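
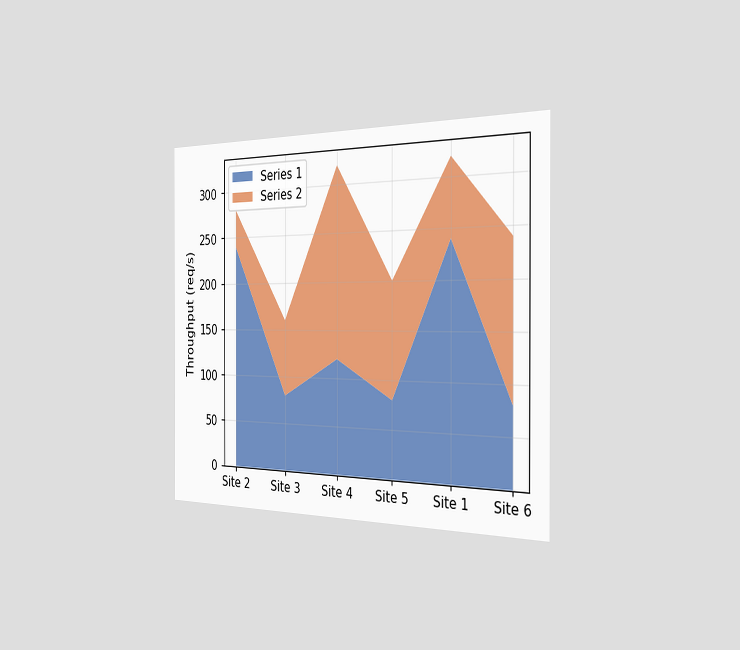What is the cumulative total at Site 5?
The chart is viewed slightly from the right. The stacked total at Site 5 reaches 200req/s.

200req/s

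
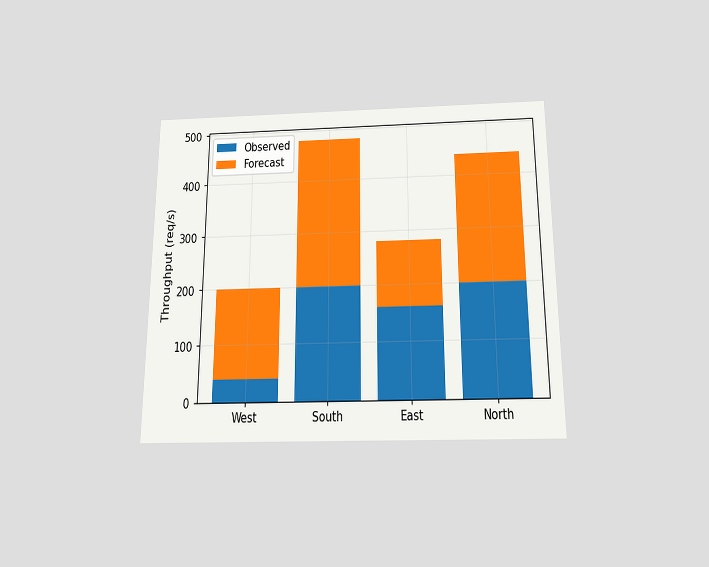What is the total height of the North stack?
The chart is viewed slightly from below. The North stack's top reaches 440req/s on the y-axis.

440req/s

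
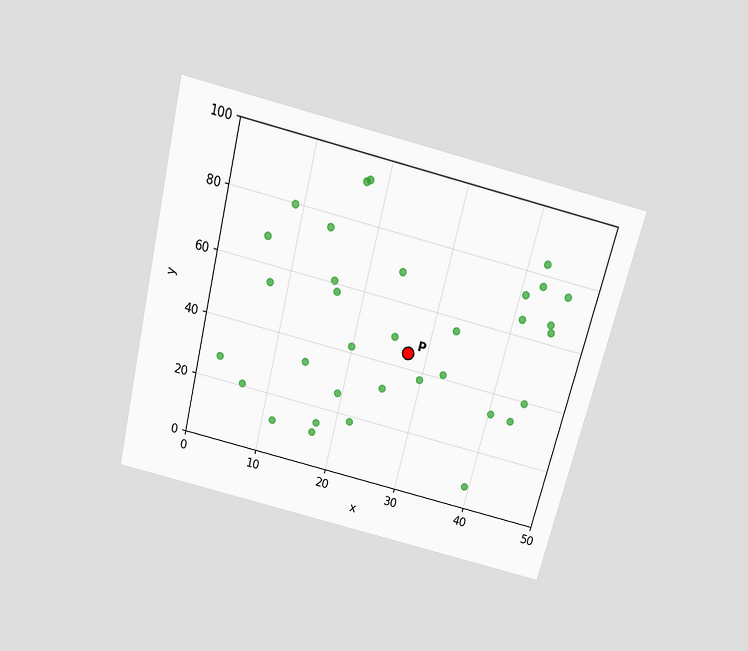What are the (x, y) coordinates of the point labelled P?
The chart is tilted about 14° clockwise and viewed slightly from above. Following the gridlines from P to each axis, P sits at (27.5, 45).

(27.5, 45)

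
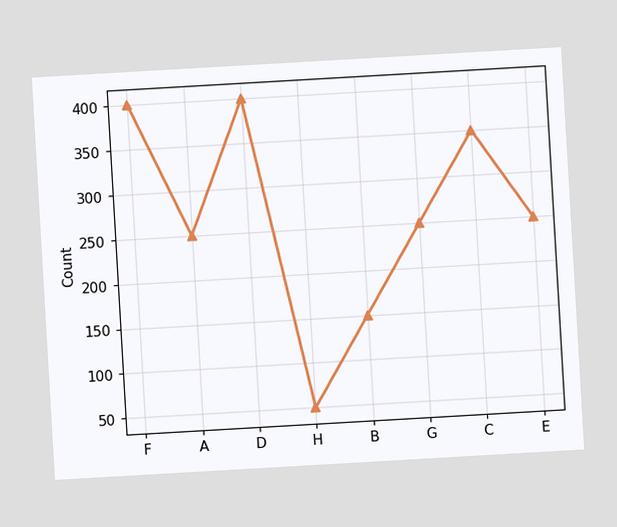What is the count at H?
The chart is tilted about 3° counter-clockwise. At H, the line is at 50.

50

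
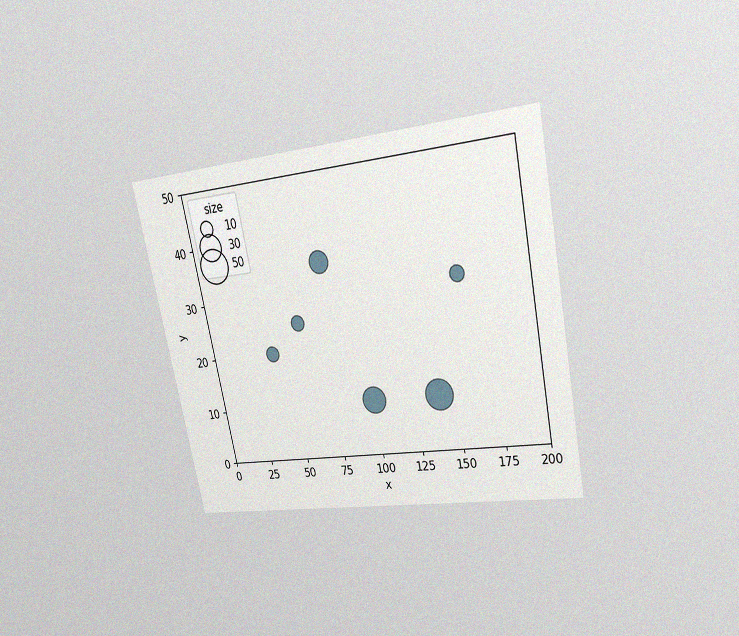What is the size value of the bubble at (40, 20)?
10

The chart is tilted about 12° counter-clockwise and viewed at a slight angle, with some photo noise. Matching the bubble at (40, 20) against the size legend gives 10.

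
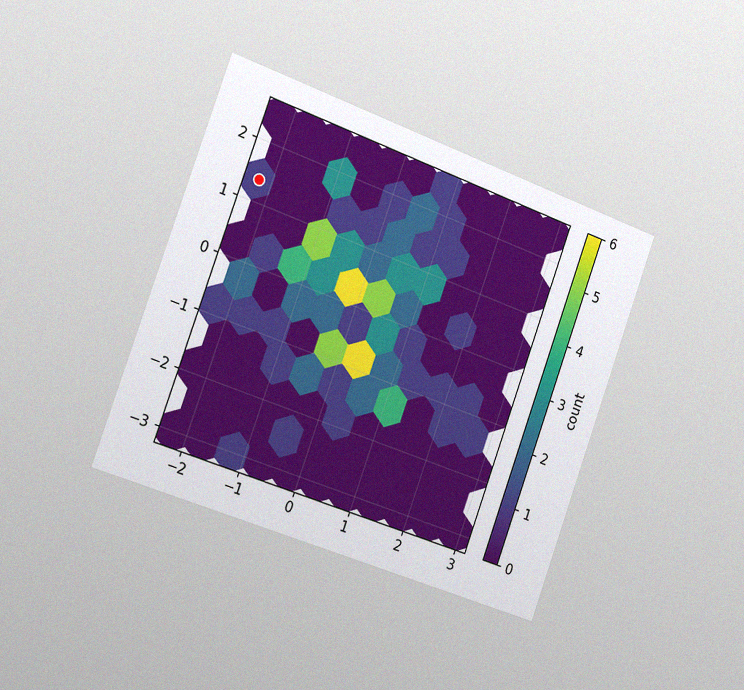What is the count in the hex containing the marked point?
1

The chart is tilted about 20° clockwise and viewed slightly from the left, with some photo noise. The marked hex reads 1 on the colorbar.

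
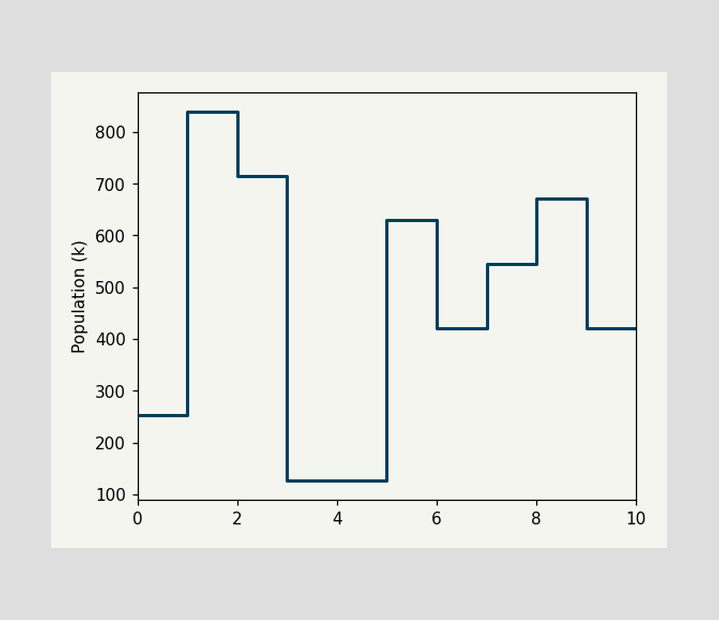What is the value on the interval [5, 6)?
On [5, 6) the step sits at 630k.

630k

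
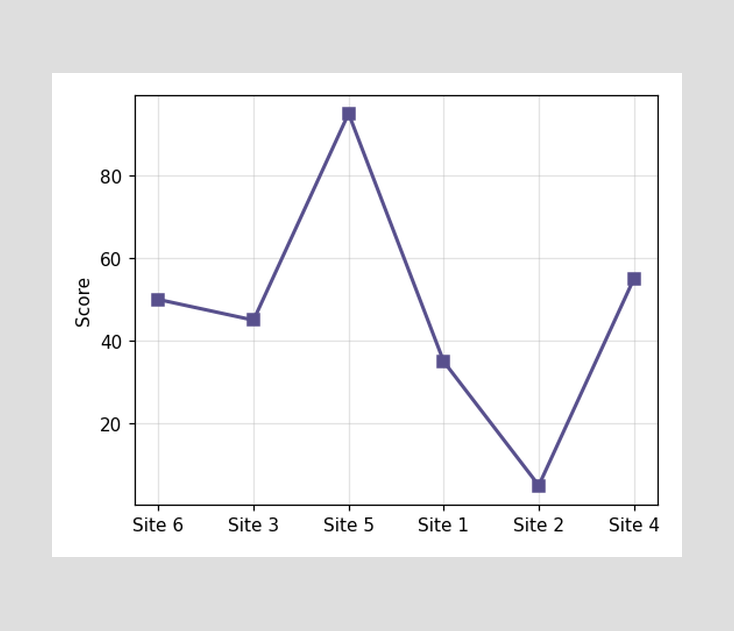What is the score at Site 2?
At Site 2, the line is at 5.

5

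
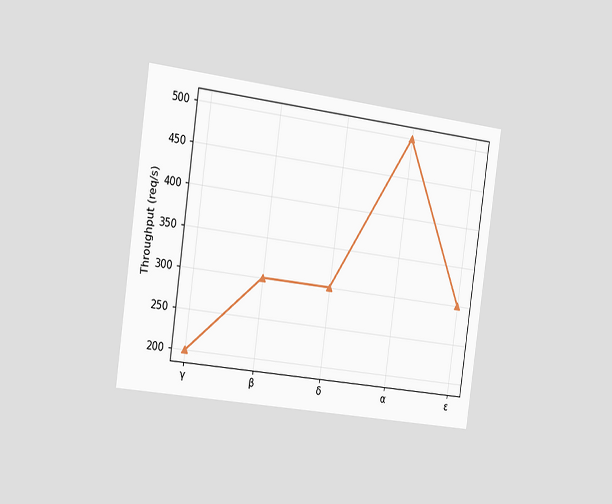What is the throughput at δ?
The chart is tilted about 8° clockwise and viewed slightly from the left. At δ, the line is at 300req/s.

300req/s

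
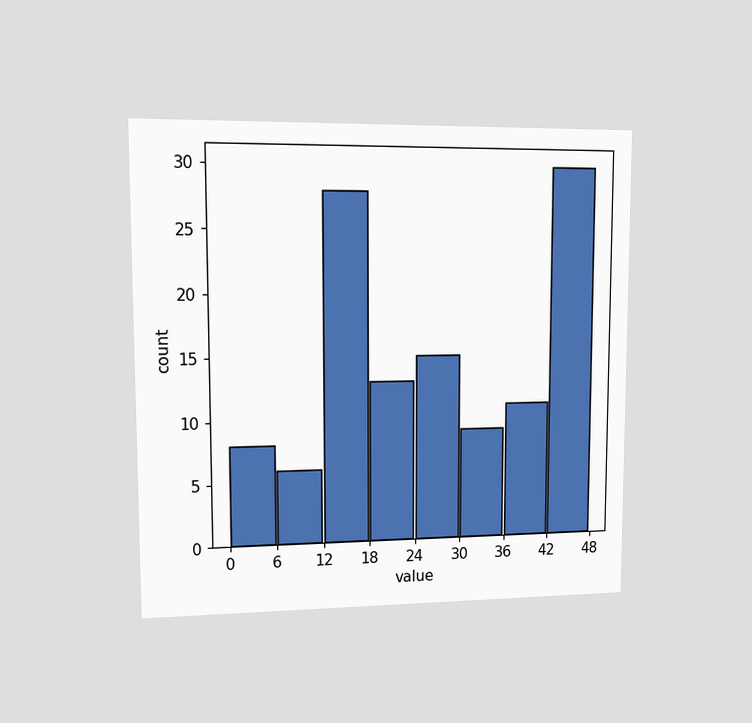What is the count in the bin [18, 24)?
13

The chart is viewed at a slight angle. The [18, 24) bin has height 13.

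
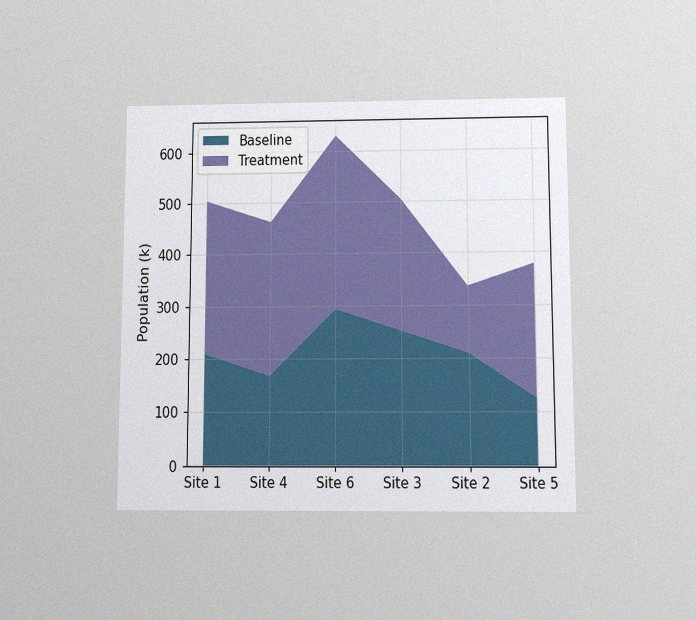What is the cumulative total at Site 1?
504k

The chart is viewed slightly from below, with some photo noise. The stacked total at Site 1 reaches 504k.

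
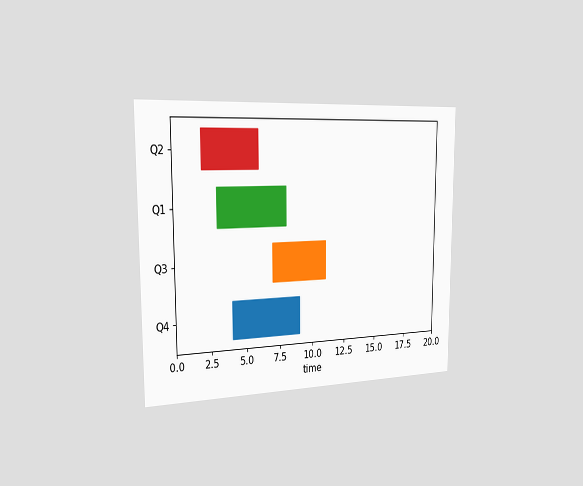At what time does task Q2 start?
The chart is viewed slightly from the left. The Q2 bar begins at t=2.

2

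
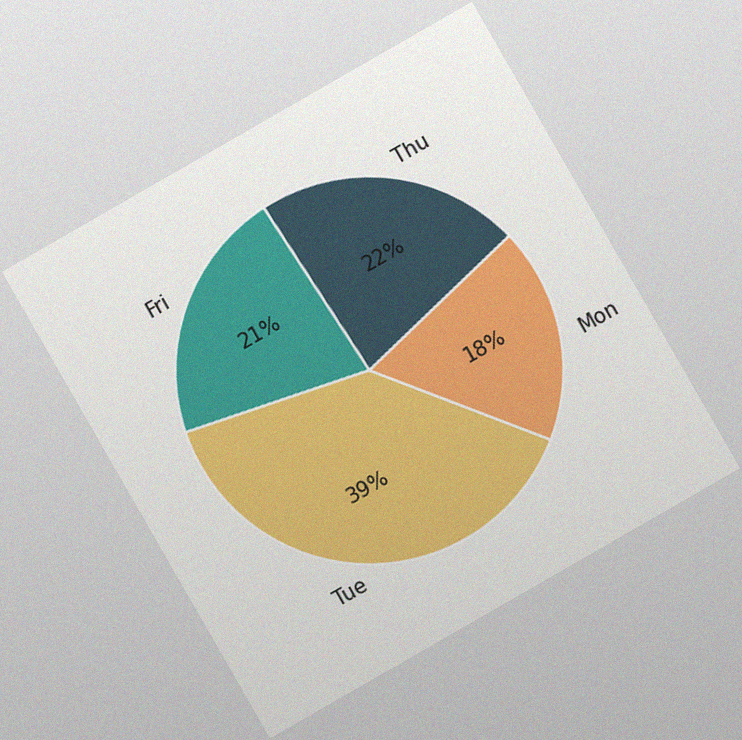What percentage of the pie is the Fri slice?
The chart is tilted about 30° counter-clockwise, with some photo noise. The Fri slice takes up 21% of the pie.

21%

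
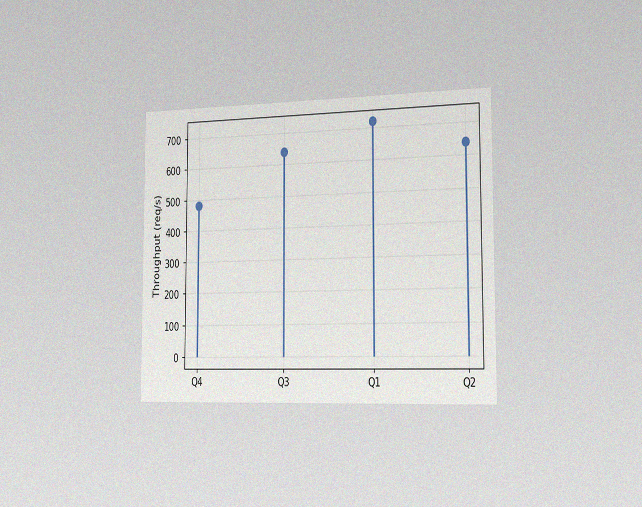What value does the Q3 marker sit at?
640req/s

The chart is viewed slightly from the right, with some photo noise. The Q3 marker sits at 640req/s.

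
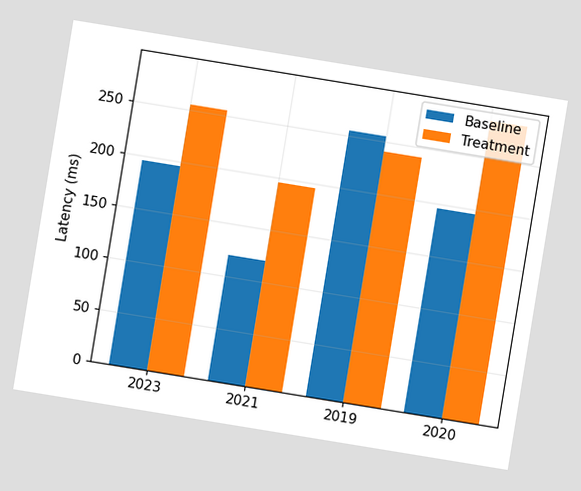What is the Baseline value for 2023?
The chart is tilted about 9° clockwise. The Baseline bar at 2023 reaches 195ms on the y-axis.

195ms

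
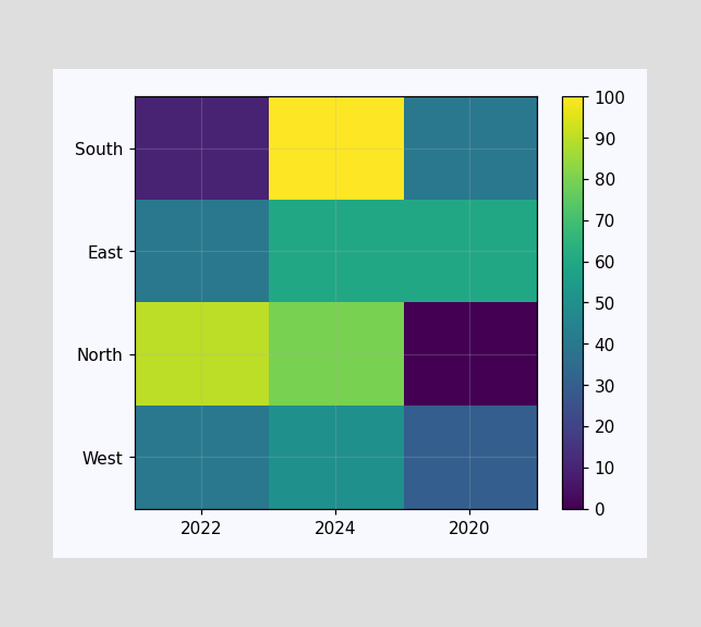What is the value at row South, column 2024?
100

Matching cell (South, 2024) against the colorbar gives 100.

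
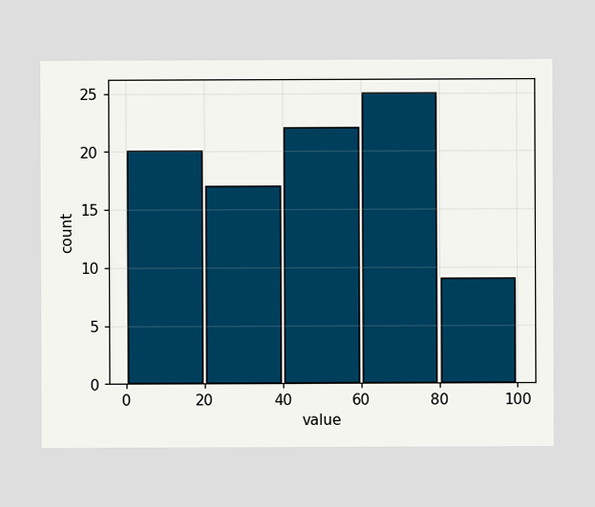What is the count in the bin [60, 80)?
25

The [60, 80) bin has height 25.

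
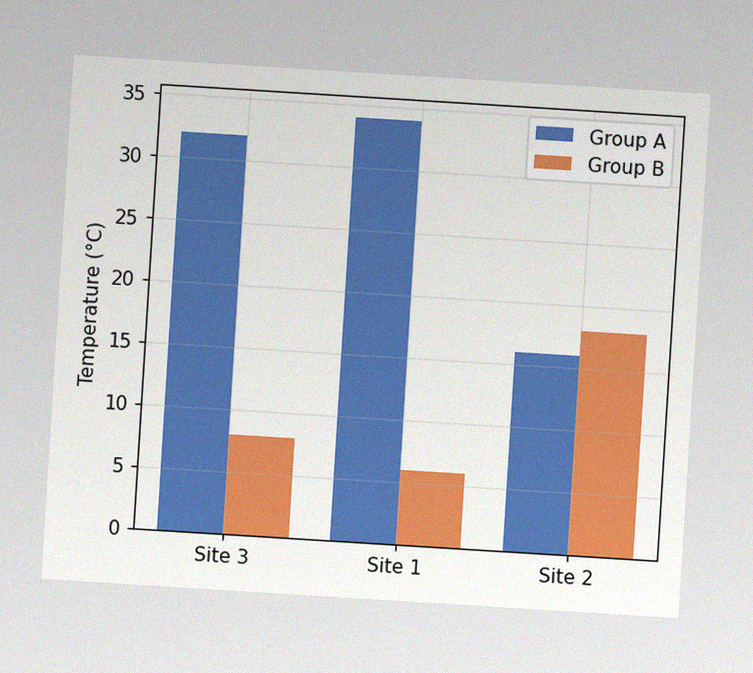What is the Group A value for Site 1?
The chart is tilted about 4° clockwise, with some photo noise. The Group A bar at Site 1 reaches 34°C on the y-axis.

34°C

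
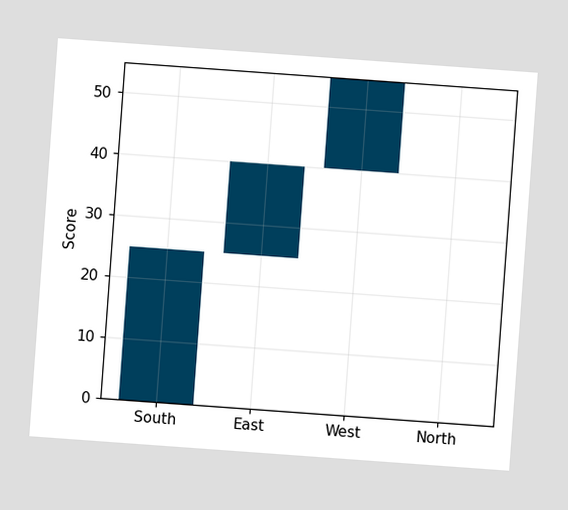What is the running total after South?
25

The chart is tilted about 4° clockwise. After South the running total reaches 25.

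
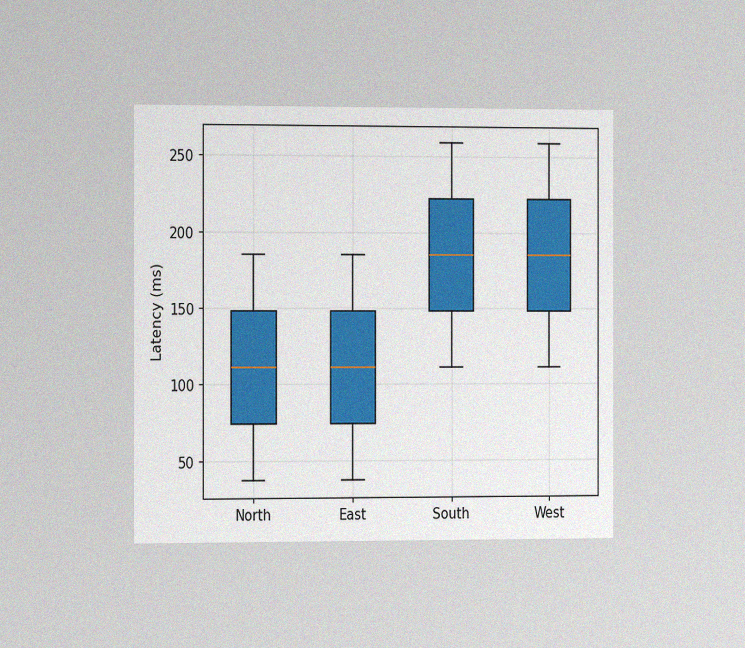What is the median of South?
185ms

The chart is viewed slightly from the left, with some photo noise. The median line in the South box sits at 185ms.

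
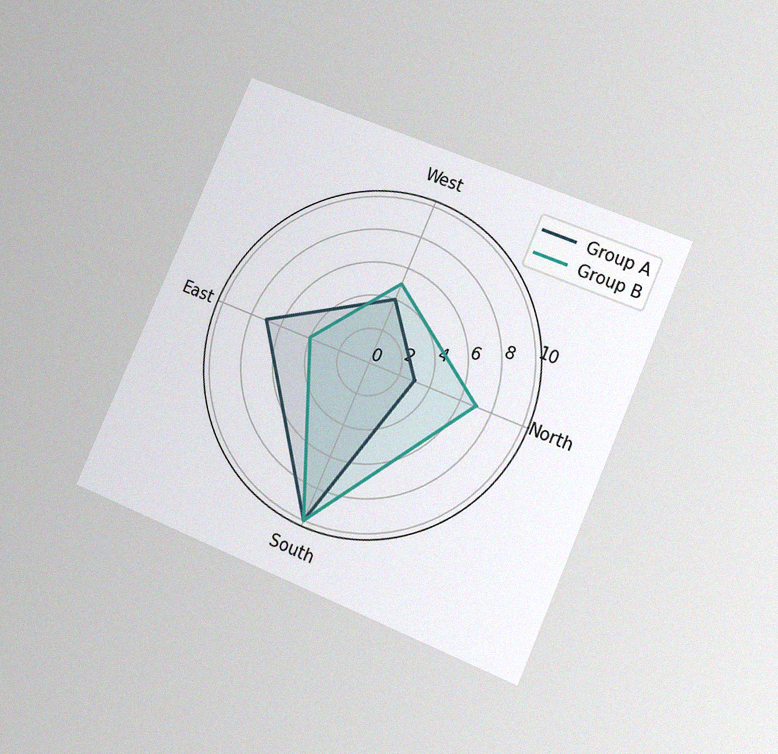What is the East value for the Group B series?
The chart is tilted about 23° clockwise and viewed at a slight angle, with some photo noise. On the East axis, Group B reaches 4.

4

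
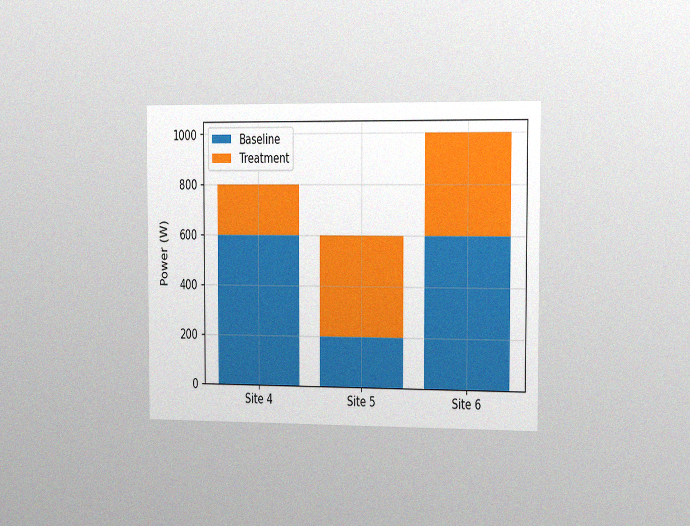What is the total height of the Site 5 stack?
600W

The chart is viewed slightly from the right, with some photo noise. The Site 5 stack's top reaches 600W on the y-axis.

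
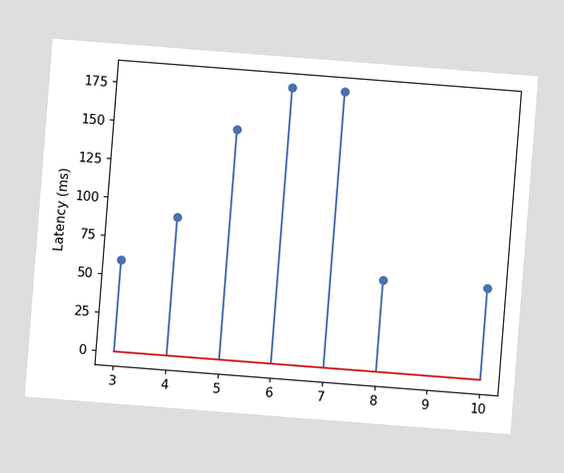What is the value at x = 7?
The chart is tilted about 4° clockwise. The stem at x=7 reaches 180ms.

180ms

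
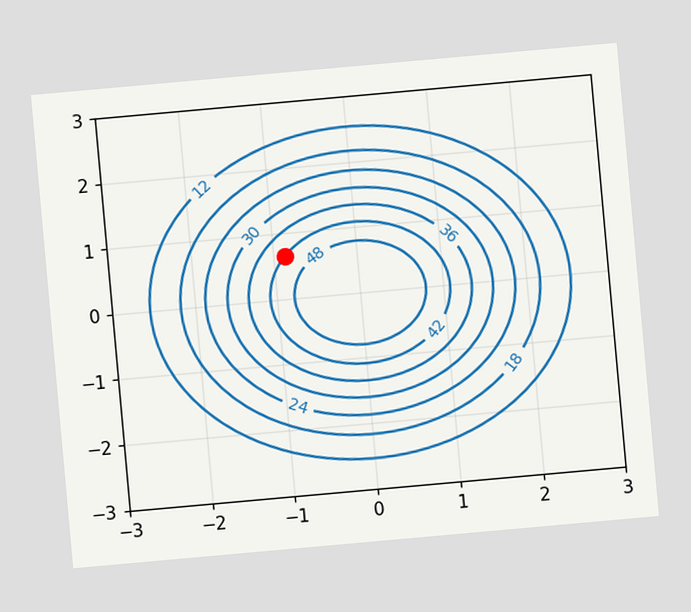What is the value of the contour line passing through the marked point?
The chart is tilted about 5° counter-clockwise. The marked point sits on the contour labelled 42.

42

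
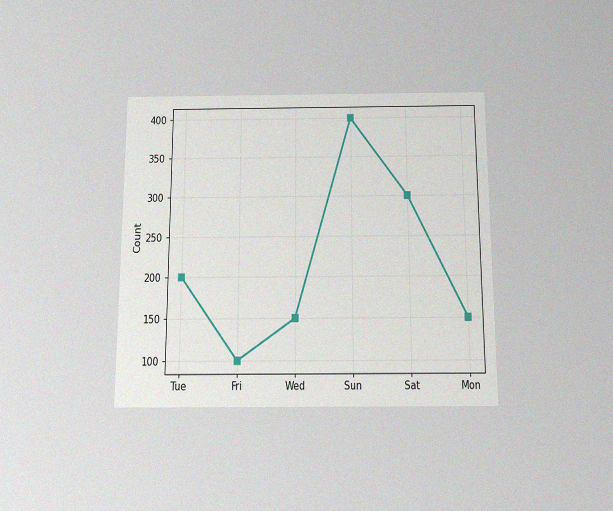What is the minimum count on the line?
The chart is viewed slightly from below, with some photo noise. The lowest point is at Fri, and reading across to the y-axis gives 100.

100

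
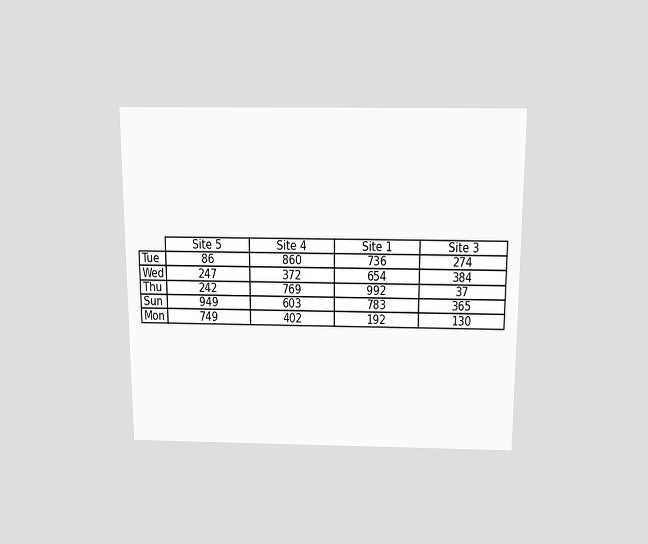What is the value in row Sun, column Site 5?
The chart is viewed slightly from above. The (Sun, Site 5) cell reads 949.

949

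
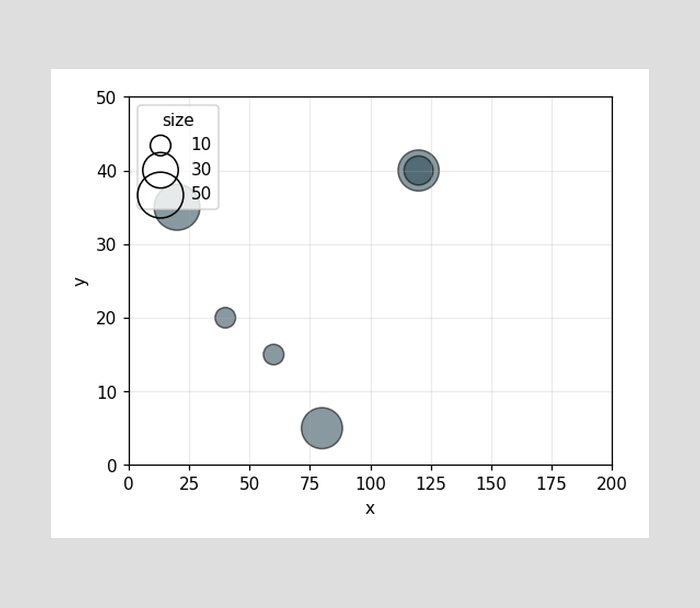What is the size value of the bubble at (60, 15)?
Matching the bubble at (60, 15) against the size legend gives 10.

10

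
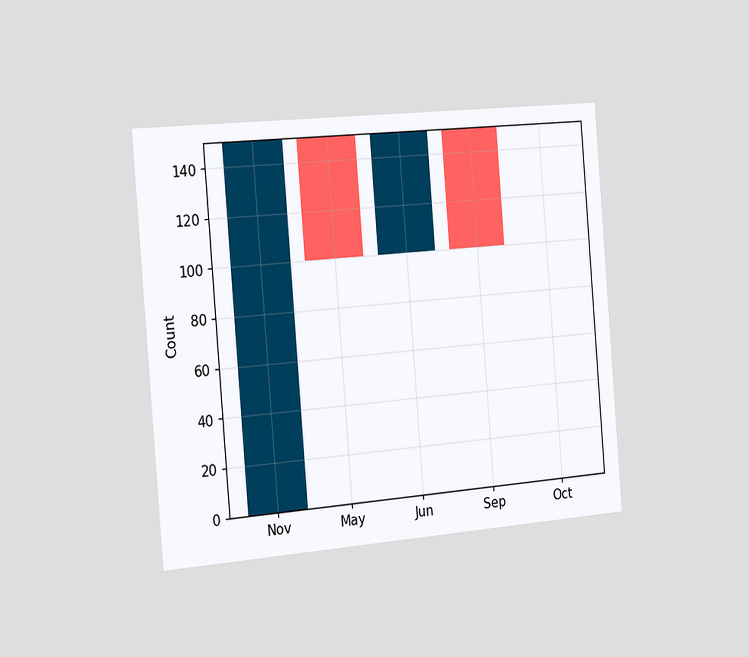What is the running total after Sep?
The chart is tilted about 5° counter-clockwise and viewed slightly from the left. After Sep the running total reaches 100.

100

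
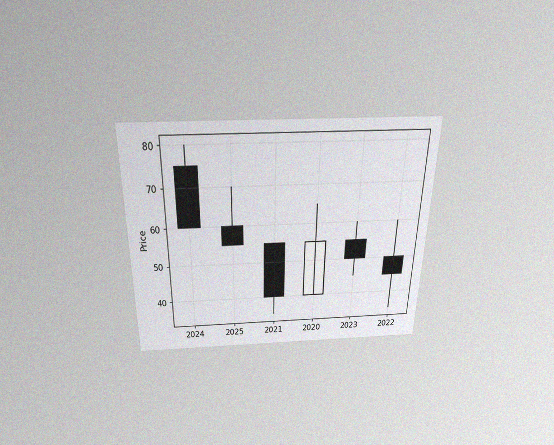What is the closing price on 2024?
The chart is viewed slightly from above, with some photo noise. The 2024 candle closes at 60.

60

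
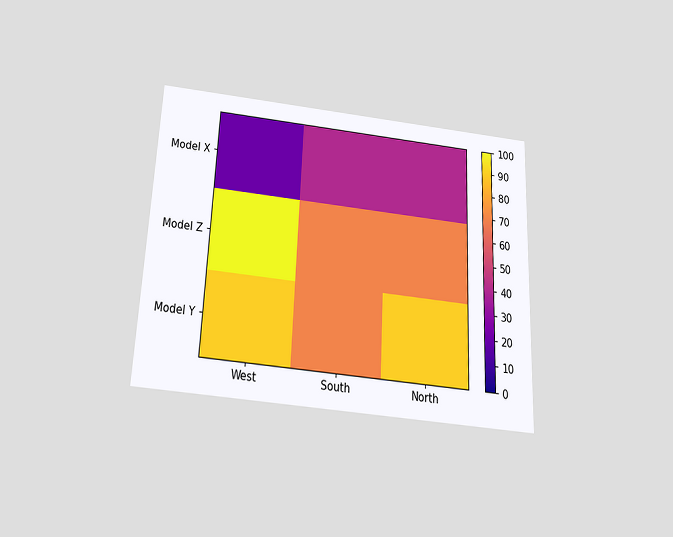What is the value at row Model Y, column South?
The chart is tilted about 3° clockwise and viewed slightly from below. Matching cell (Model Y, South) against the colorbar gives 70.

70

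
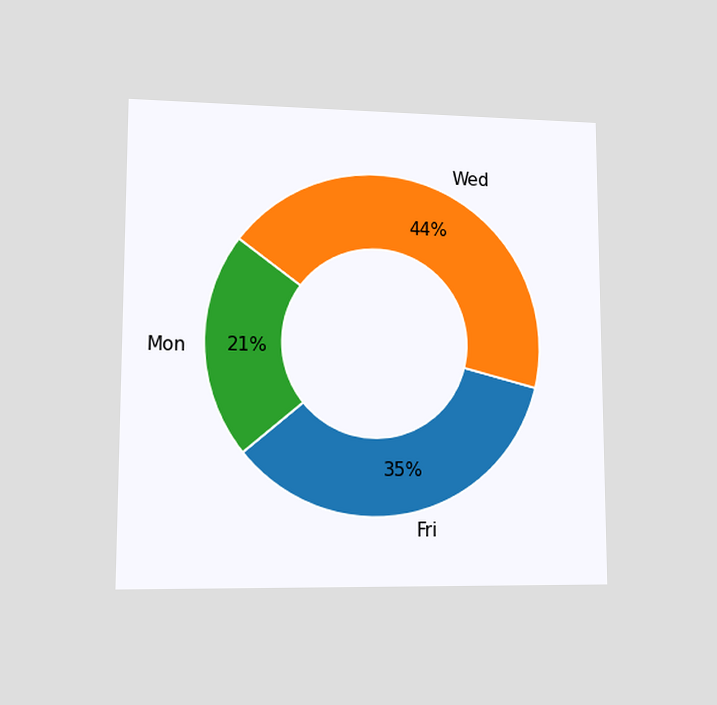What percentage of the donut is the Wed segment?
44%

The chart is viewed at a slight angle. The Wed segment takes up 44% of the ring.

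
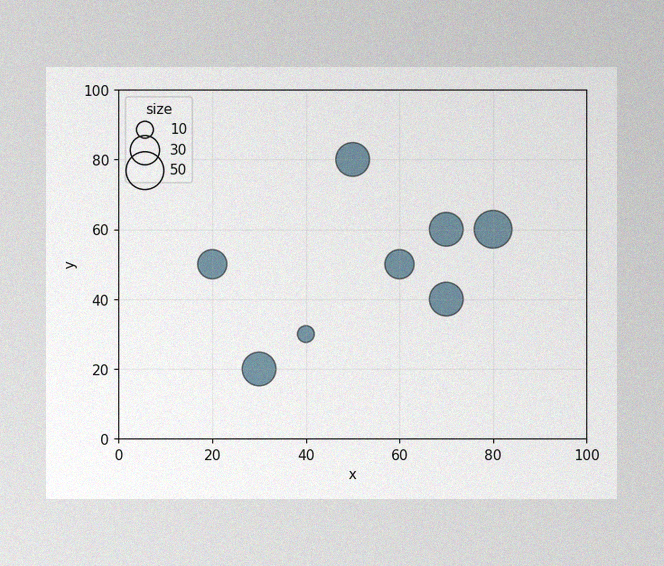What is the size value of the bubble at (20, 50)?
30

The image has some photo noise and uneven lighting. Matching the bubble at (20, 50) against the size legend gives 30.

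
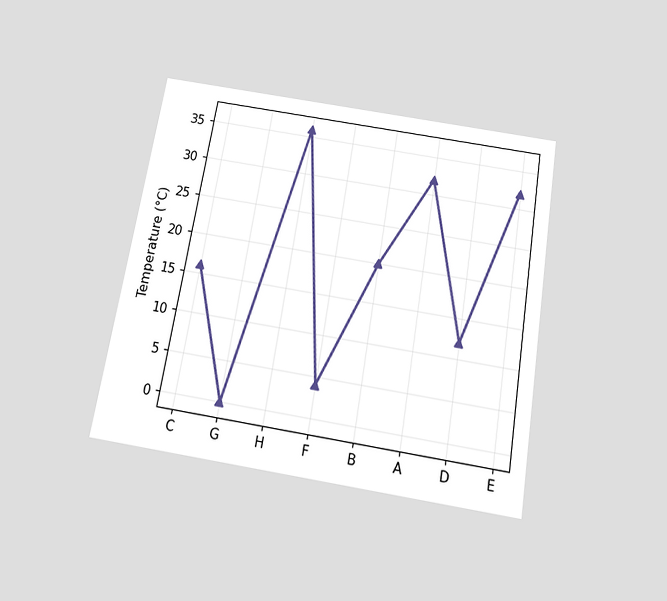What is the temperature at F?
The chart is tilted about 9° clockwise and viewed slightly from below. At F, the line is at 4°C.

4°C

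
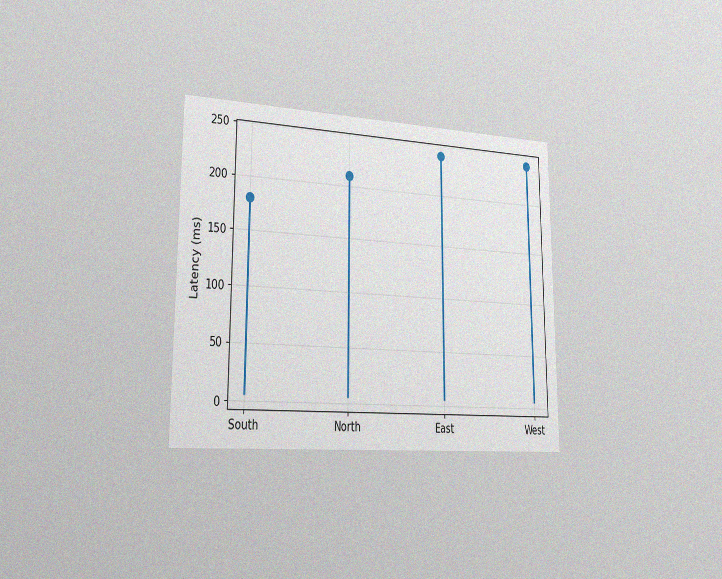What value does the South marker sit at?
180ms

The chart is viewed slightly from the left, with some photo noise. The South marker sits at 180ms.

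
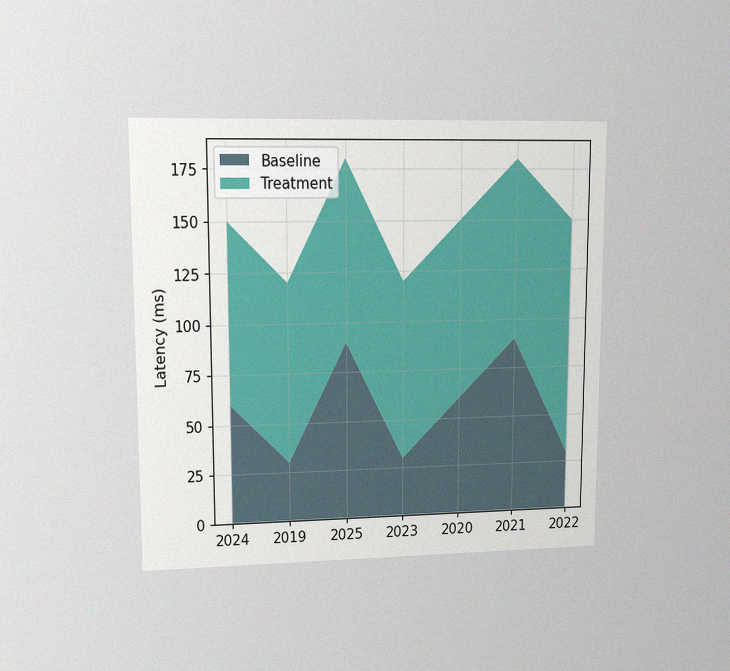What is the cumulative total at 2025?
The chart is viewed at a slight angle, with some photo noise. The stacked total at 2025 reaches 180ms.

180ms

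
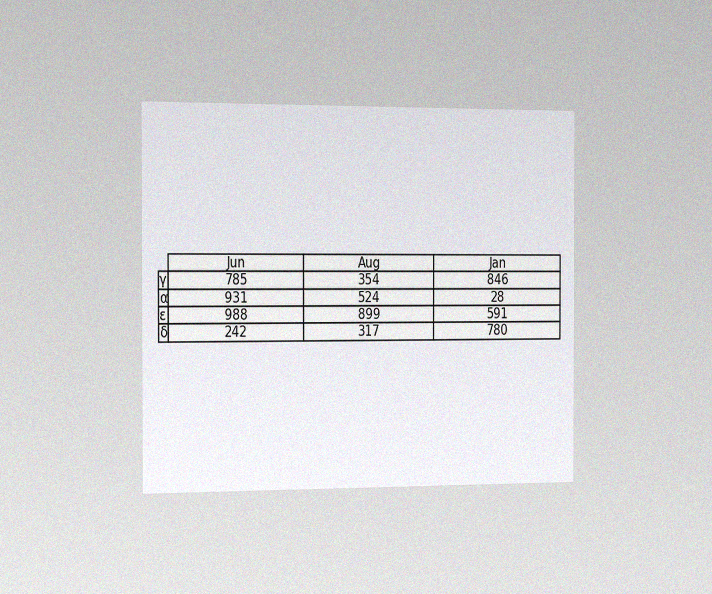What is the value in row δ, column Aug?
317

The chart is viewed slightly from the left, with some photo noise. The (δ, Aug) cell reads 317.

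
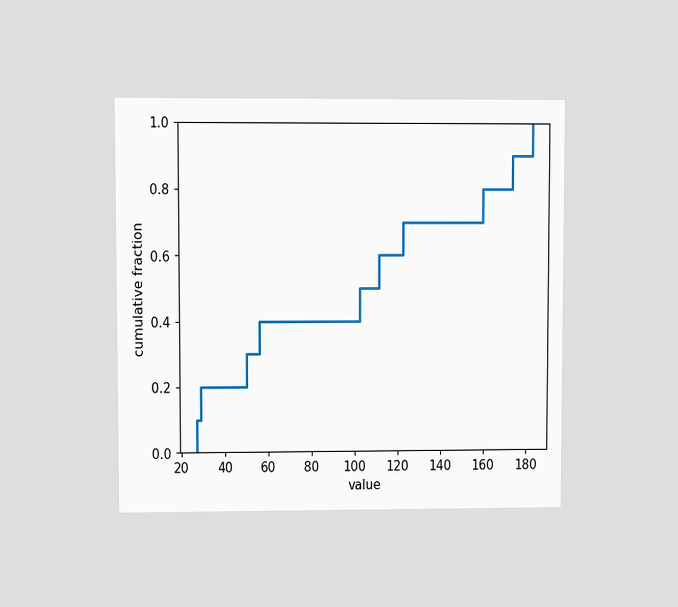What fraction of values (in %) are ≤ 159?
80%

The chart is viewed at a slight angle. At x=159 the ECDF step is at 80%.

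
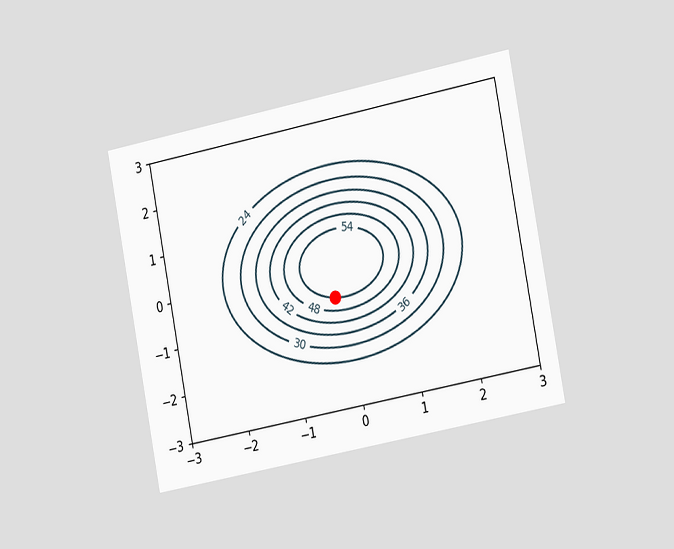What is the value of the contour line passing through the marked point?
The chart is tilted about 11° counter-clockwise and viewed slightly from the right. The marked point sits on the contour labelled 54.

54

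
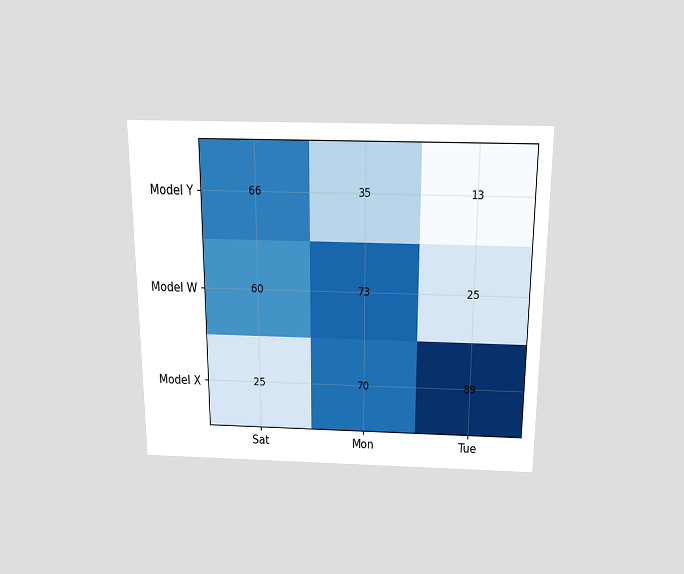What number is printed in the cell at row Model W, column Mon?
The chart is viewed slightly from above. The (Model W, Mon) cell reads 73.

73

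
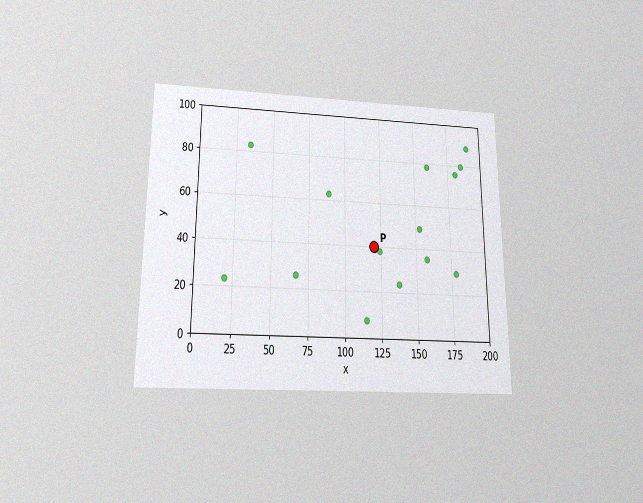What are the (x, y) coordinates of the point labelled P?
(120, 40)

The chart is viewed slightly from below, with some photo noise. Following the gridlines from P to each axis, P sits at (120, 40).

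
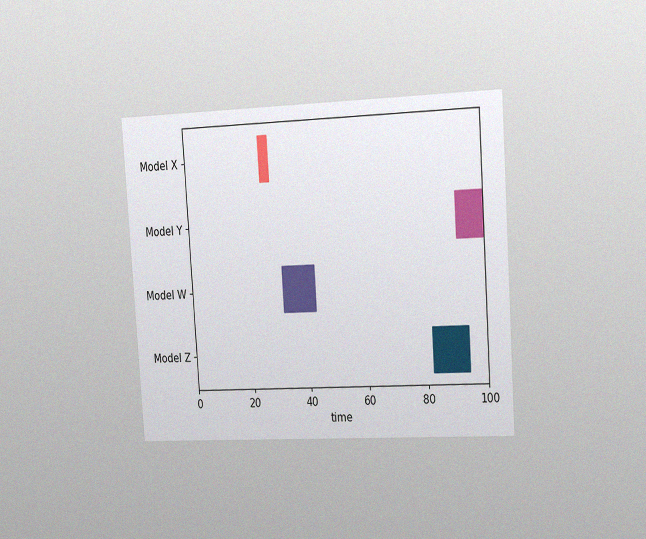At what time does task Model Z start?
The chart is tilted about 4° counter-clockwise and viewed slightly from the right, with some photo noise. The Model Z bar begins at t=82.

82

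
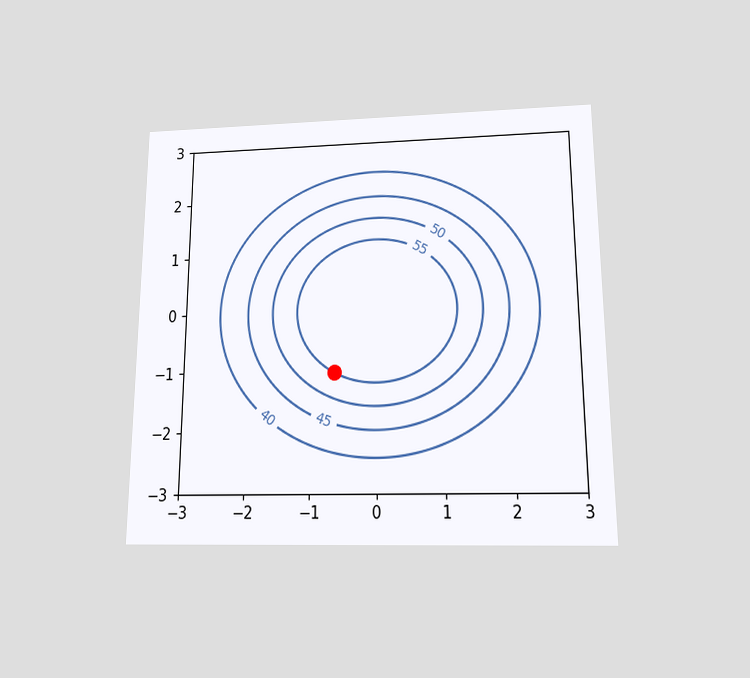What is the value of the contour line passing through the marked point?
The chart is viewed slightly from below. The marked point sits on the contour labelled 55.

55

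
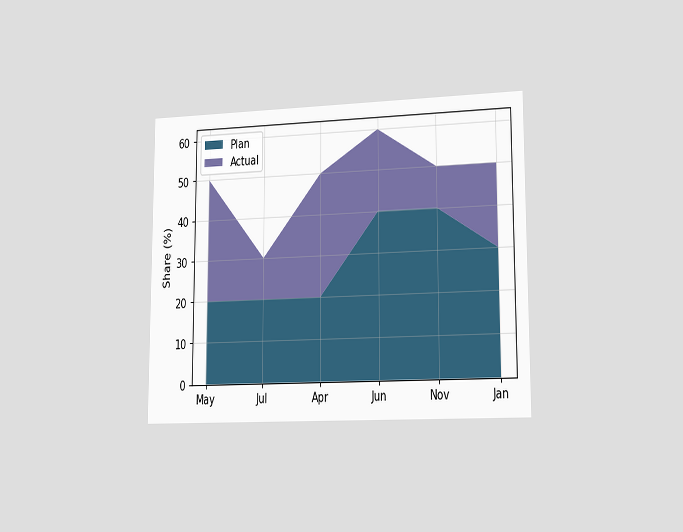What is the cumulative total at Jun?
60%

The chart is viewed slightly from the right. The stacked total at Jun reaches 60%.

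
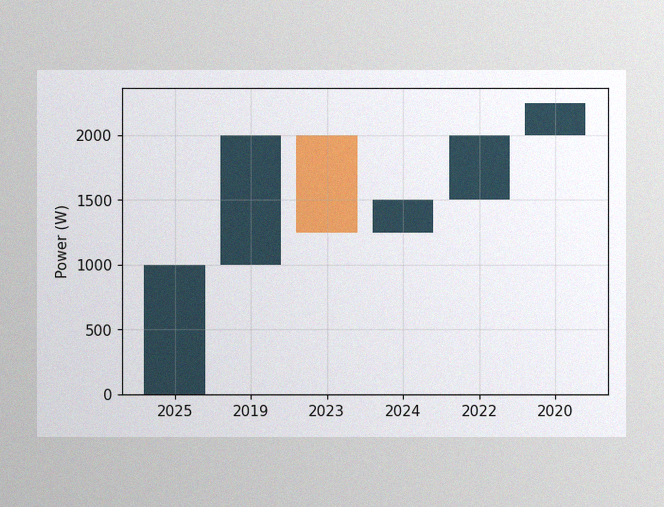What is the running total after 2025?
1000W

The image has some photo noise and uneven lighting. After 2025 the running total reaches 1000W.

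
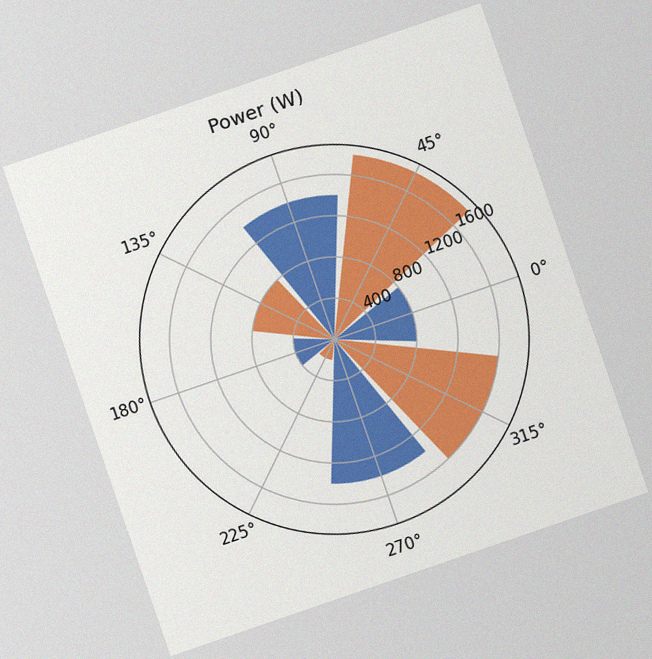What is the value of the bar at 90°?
1400W

The chart is tilted about 19° counter-clockwise, with some photo noise. The bar at 90° reaches 1400W on the radial axis.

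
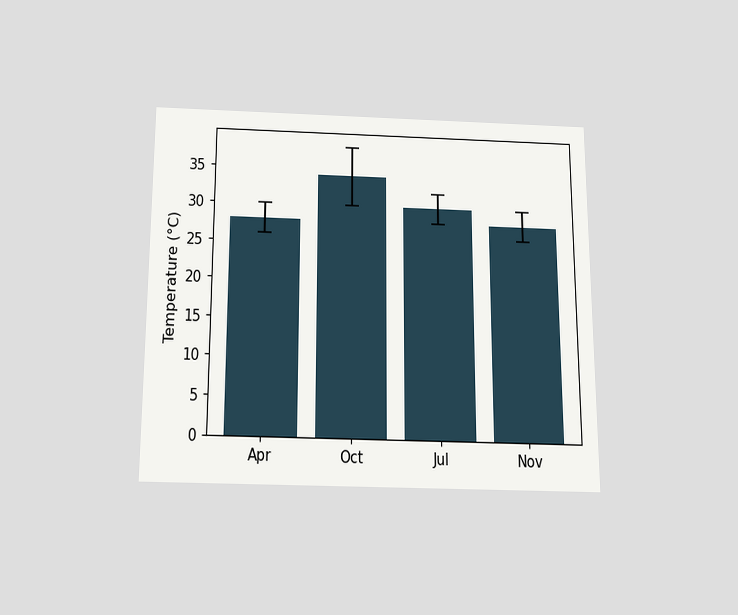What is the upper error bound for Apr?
30°C

The chart is viewed slightly from below. The Apr bar's upper whisker reaches 30°C.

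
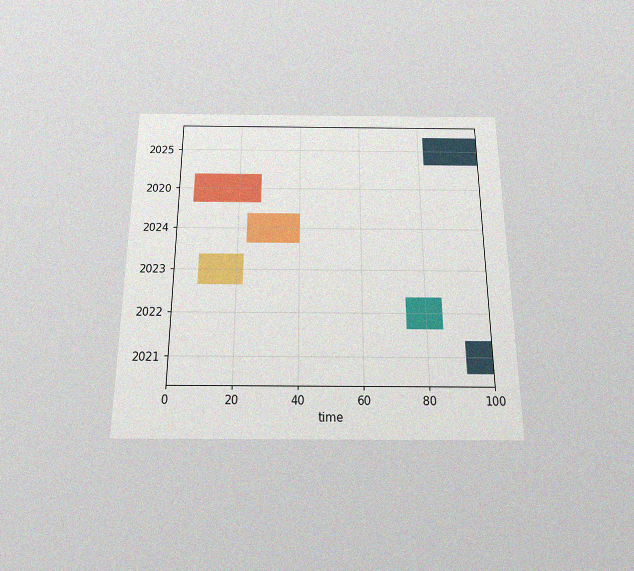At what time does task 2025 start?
The chart is viewed slightly from below, with some photo noise. The 2025 bar begins at t=82.

82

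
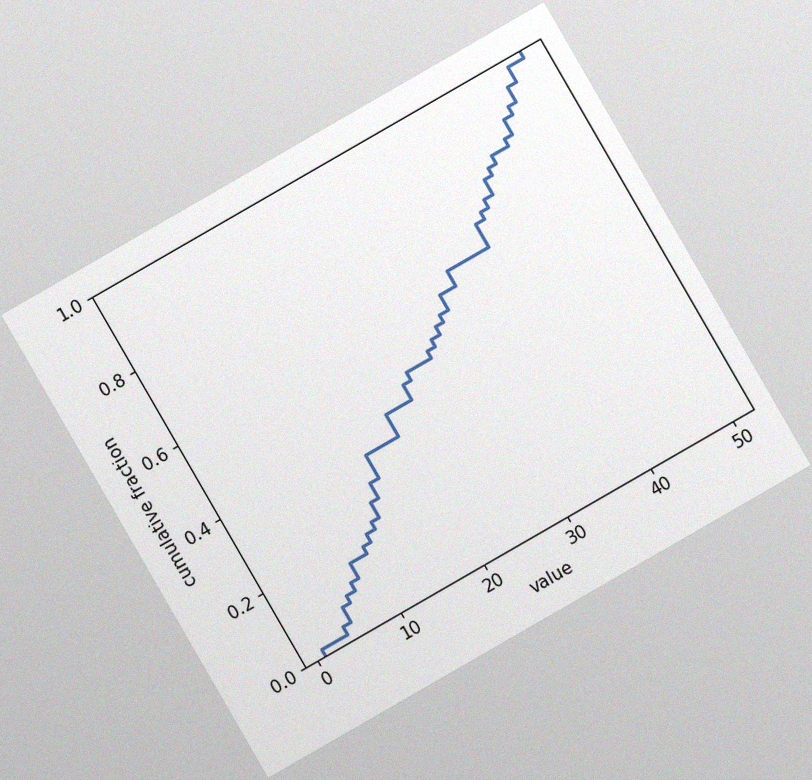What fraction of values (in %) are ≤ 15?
36%

The chart is tilted about 30° counter-clockwise, with some photo noise. At x=15 the ECDF step is at 36%.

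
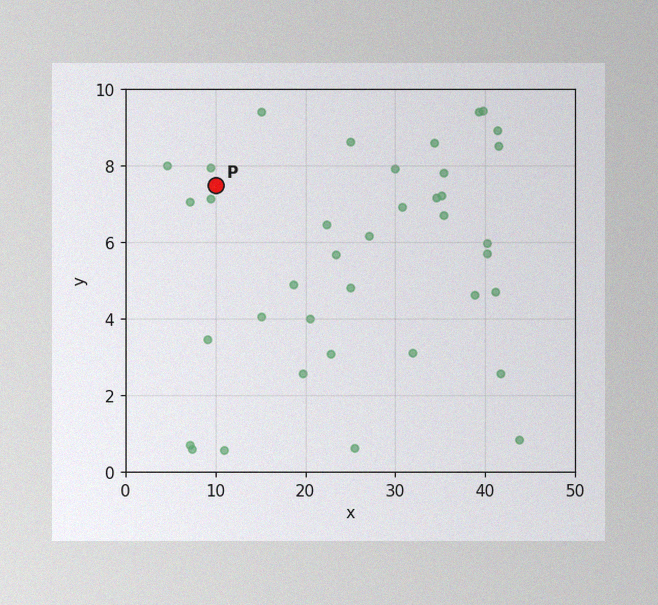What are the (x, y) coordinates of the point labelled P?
The image has some photo noise and uneven lighting. Following the gridlines from P to each axis, P sits at (10, 7.5).

(10, 7.5)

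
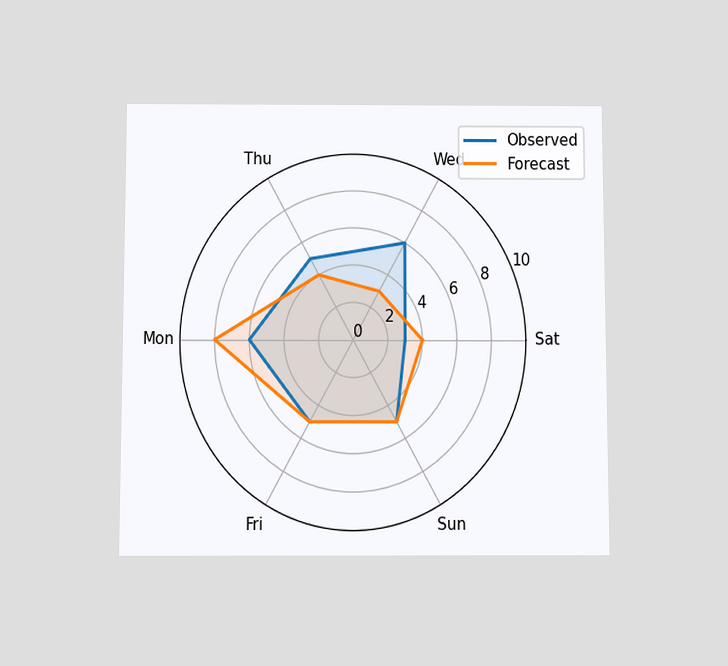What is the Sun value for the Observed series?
The chart is viewed slightly from below. On the Sun axis, Observed reaches 5.

5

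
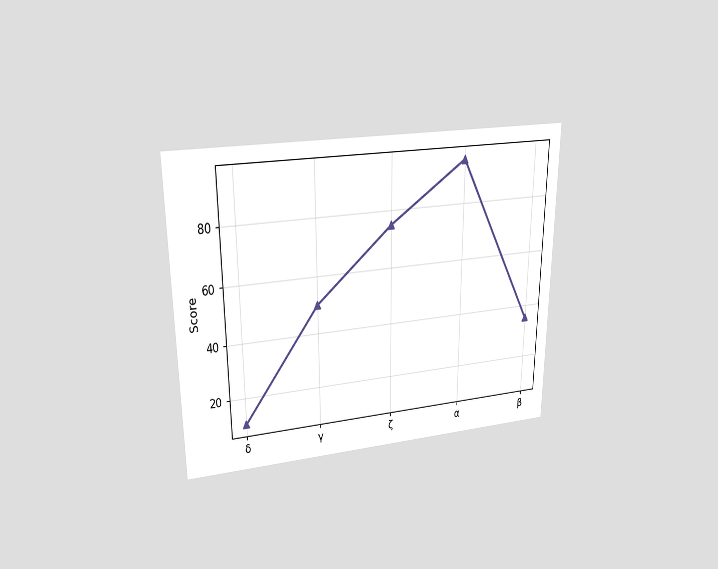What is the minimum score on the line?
The chart is viewed slightly from above. The lowest point is at δ, and reading across to the y-axis gives 10.

10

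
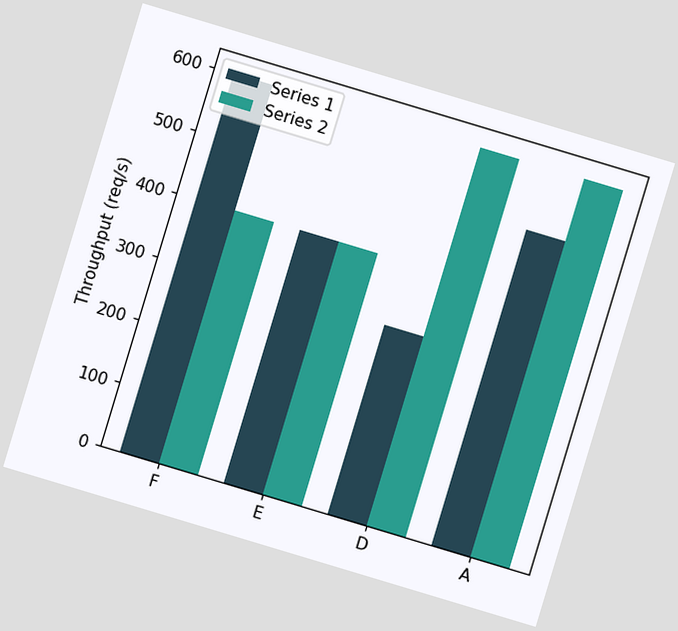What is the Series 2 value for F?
The chart is tilted about 17° clockwise. The Series 2 bar at F reaches 400req/s on the y-axis.

400req/s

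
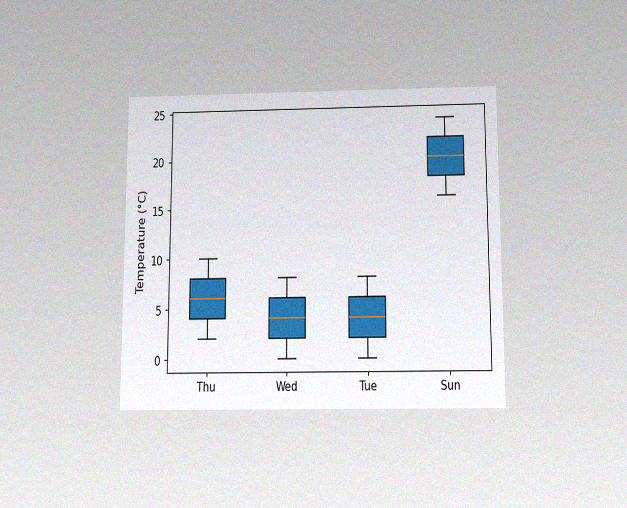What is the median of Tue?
The chart is viewed slightly from below, with some photo noise. The median line in the Tue box sits at 4°C.

4°C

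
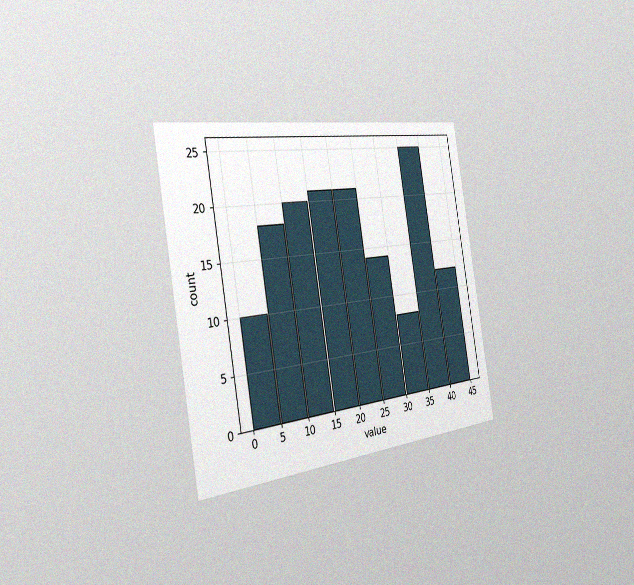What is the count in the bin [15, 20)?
21

The chart is tilted about 9° counter-clockwise and viewed slightly from the left, with some photo noise. The [15, 20) bin has height 21.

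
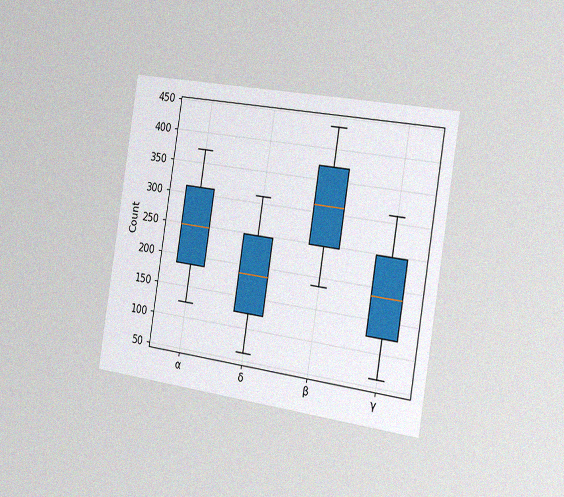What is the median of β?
The chart is tilted about 9° clockwise and viewed slightly from the right, with some photo noise. The median line in the β box sits at 310.

310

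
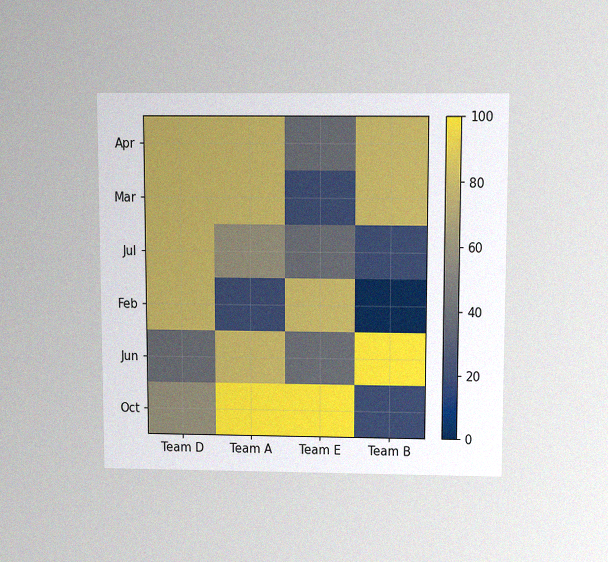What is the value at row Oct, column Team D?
60

The chart is viewed slightly from above, with some photo noise. Matching cell (Oct, Team D) against the colorbar gives 60.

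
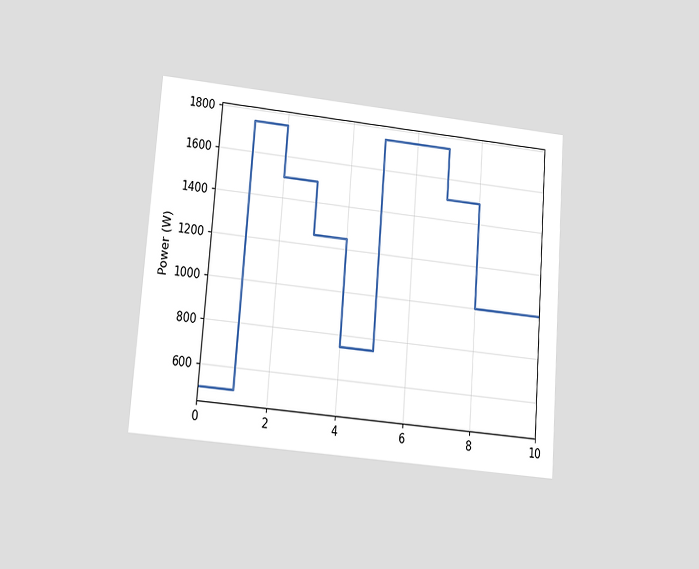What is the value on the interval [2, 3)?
1500W

The chart is tilted about 4° clockwise and viewed at a slight angle. On [2, 3) the step sits at 1500W.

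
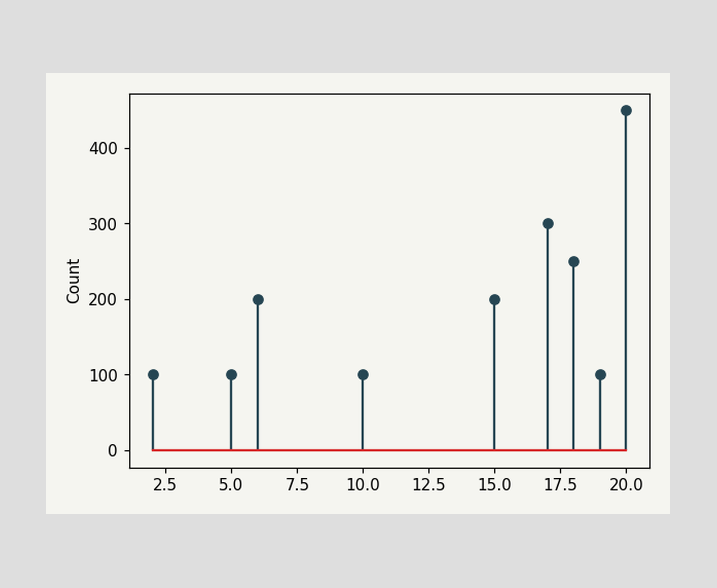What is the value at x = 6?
The stem at x=6 reaches 200.

200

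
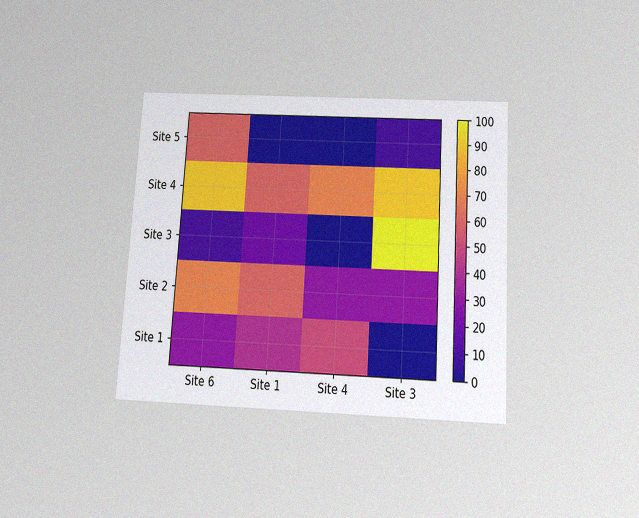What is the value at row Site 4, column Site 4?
70

The chart is tilted about 3° clockwise and viewed slightly from below, with some photo noise. Matching cell (Site 4, Site 4) against the colorbar gives 70.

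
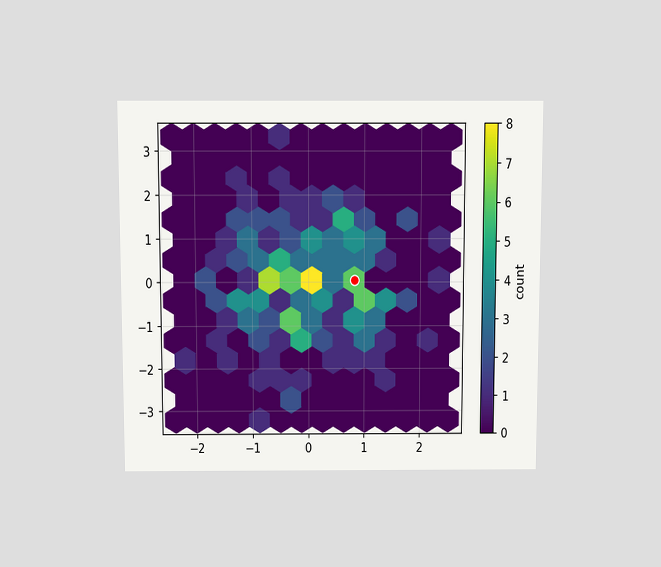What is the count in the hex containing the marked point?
6

The chart is viewed slightly from above. The marked hex reads 6 on the colorbar.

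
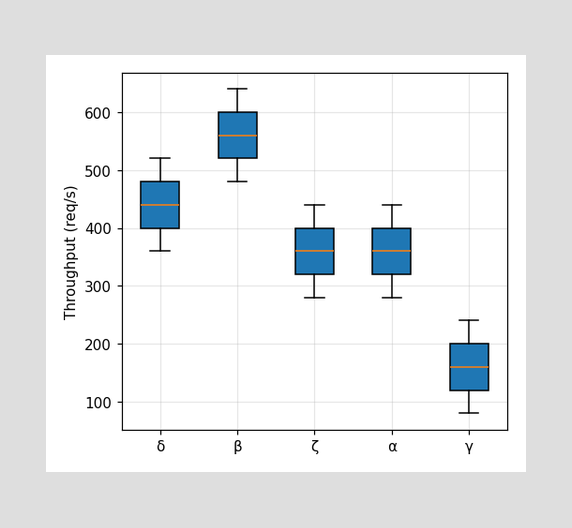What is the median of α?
The median line in the α box sits at 360req/s.

360req/s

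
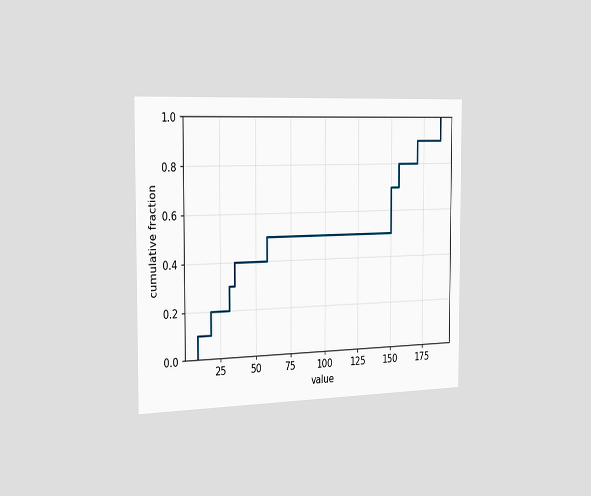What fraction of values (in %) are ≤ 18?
20%

The chart is viewed slightly from the left. At x=18 the ECDF step is at 20%.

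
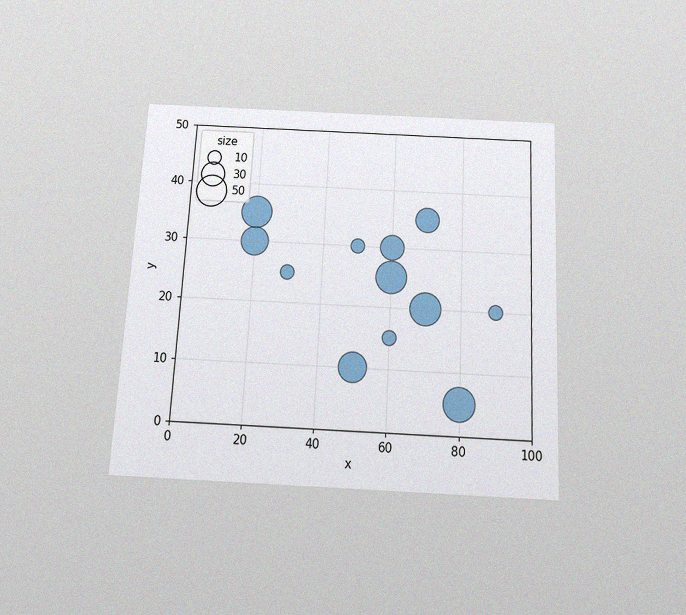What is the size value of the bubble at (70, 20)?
The chart is tilted about 3° clockwise and viewed slightly from below, with some photo noise. Matching the bubble at (70, 20) against the size legend gives 50.

50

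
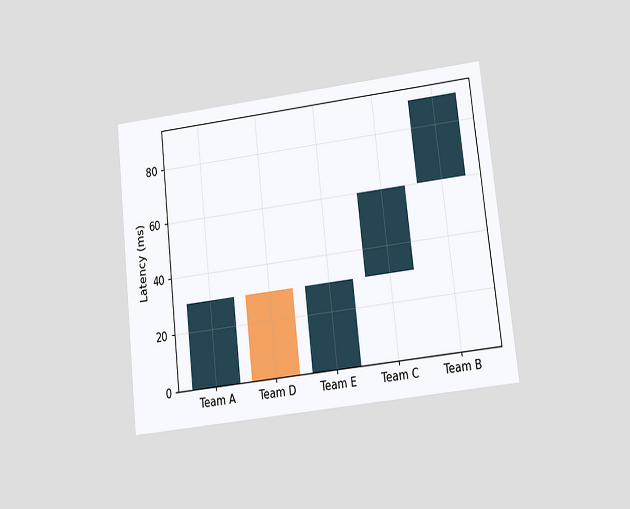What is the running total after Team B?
90ms

The chart is tilted about 6° counter-clockwise and viewed at a slight angle. After Team B the running total reaches 90ms.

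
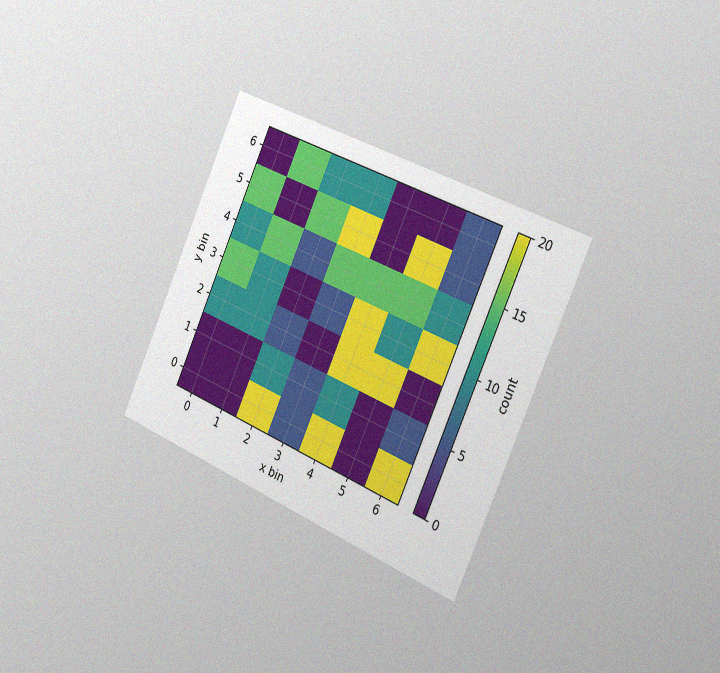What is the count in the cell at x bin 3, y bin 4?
15

The chart is tilted about 24° clockwise and viewed slightly from the right, with some photo noise. Matching the cell (3, 4) against the colorbar gives 15.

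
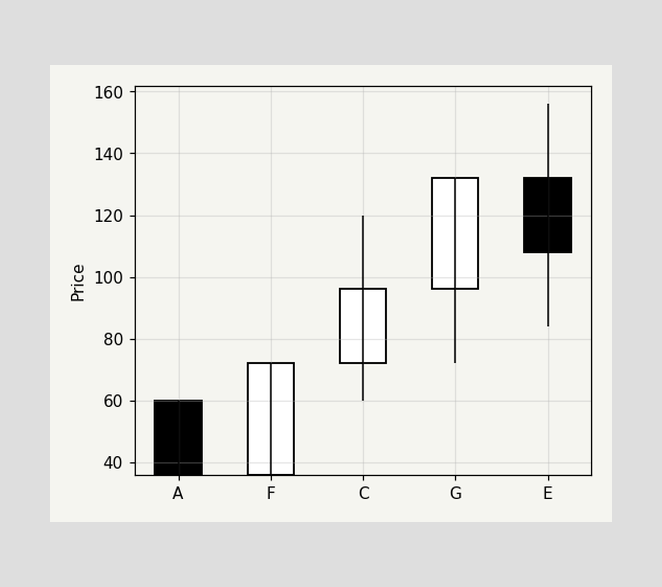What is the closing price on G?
132

The G candle closes at 132.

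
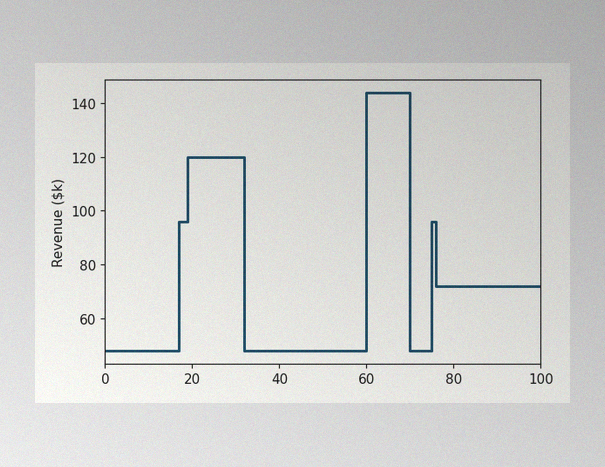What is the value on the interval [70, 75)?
The image has some photo noise and uneven lighting. On [70, 75) the step sits at $48k.

$48k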